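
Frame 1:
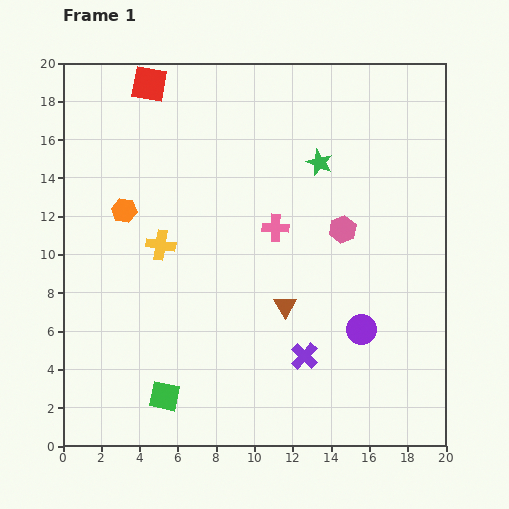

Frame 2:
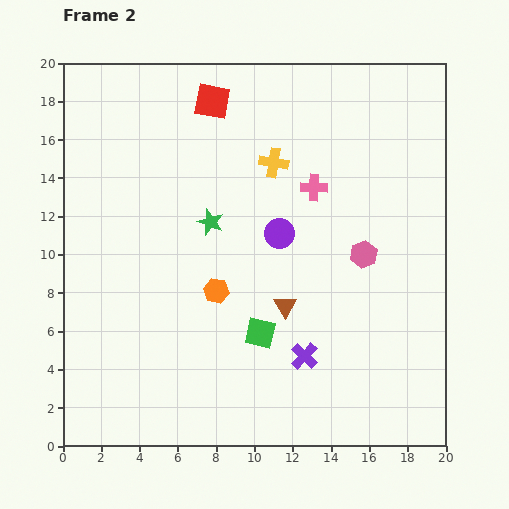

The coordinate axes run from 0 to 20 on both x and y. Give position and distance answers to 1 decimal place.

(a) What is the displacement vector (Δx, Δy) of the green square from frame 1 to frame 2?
(5.0, 3.3)

The green square was at (5.3, 2.6) in frame 1 and (10.3, 5.9) in frame 2.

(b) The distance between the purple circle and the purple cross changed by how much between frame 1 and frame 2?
+3.2

Distance in frame 1: 3.3. Distance in frame 2: 6.5.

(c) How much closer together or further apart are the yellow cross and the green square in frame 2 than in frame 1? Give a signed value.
+1.0

Distance in frame 1: 7.9. Distance in frame 2: 8.9.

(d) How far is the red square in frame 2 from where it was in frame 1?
3.4

The red square moved from (4.5, 18.9) to (7.8, 18.0), a distance of √(3.3² + 0.9²) ≈ 3.4.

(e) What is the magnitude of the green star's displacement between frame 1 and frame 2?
6.5

The green star moved from (13.4, 14.8) to (7.7, 11.7), a distance of √(5.7² + 3.1²) ≈ 6.5.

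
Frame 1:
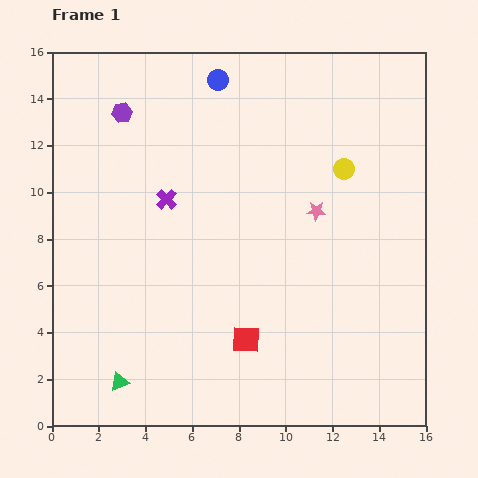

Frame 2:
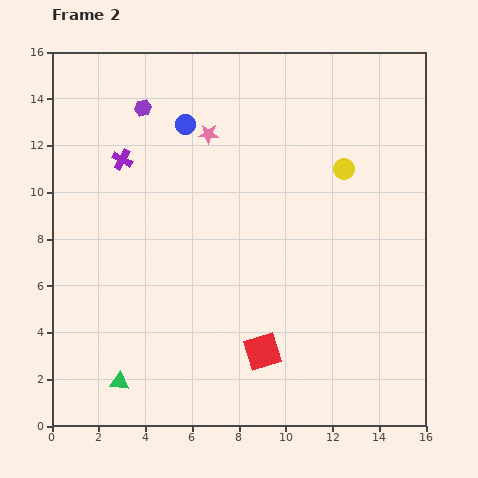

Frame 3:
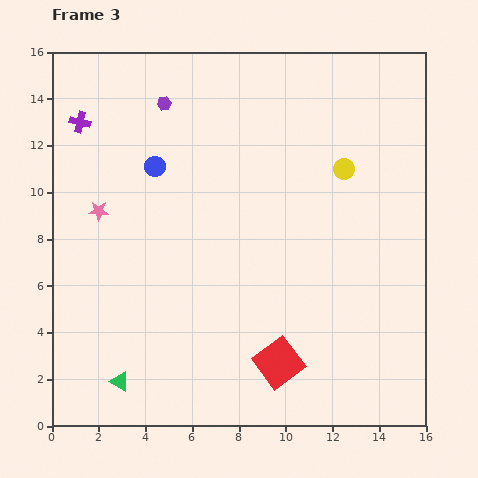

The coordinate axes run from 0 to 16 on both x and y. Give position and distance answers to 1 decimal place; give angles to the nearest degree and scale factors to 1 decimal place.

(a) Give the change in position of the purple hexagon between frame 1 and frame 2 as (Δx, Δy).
(0.9, 0.2)

The purple hexagon was at (3.0, 13.4) in frame 1 and (3.9, 13.6) in frame 2.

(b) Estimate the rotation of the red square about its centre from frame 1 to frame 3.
40° counter-clockwise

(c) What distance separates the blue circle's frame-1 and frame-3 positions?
4.6

The blue circle moved from (7.1, 14.8) to (4.4, 11.1), a distance of √(2.7² + 3.7²) ≈ 4.6.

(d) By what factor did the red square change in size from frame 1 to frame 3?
1.7×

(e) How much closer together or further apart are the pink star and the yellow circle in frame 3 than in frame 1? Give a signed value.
+8.5

Distance in frame 1: 2.2. Distance in frame 3: 10.7.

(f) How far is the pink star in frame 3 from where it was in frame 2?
5.7

The pink star moved from (6.7, 12.5) to (2.0, 9.2), a distance of √(4.7² + 3.3²) ≈ 5.7.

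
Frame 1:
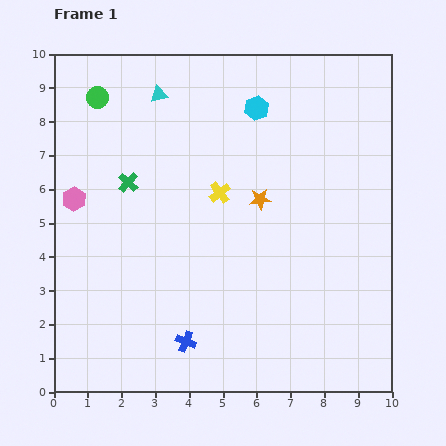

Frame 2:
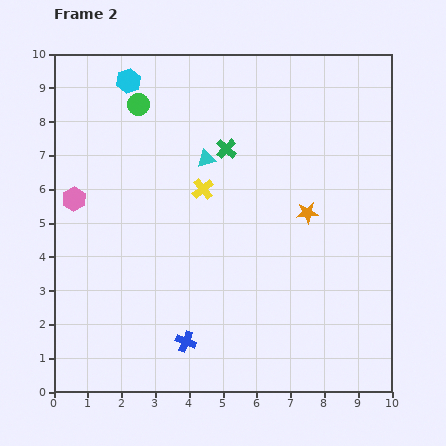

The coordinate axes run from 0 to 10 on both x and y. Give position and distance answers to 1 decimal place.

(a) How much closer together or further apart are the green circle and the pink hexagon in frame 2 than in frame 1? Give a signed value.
+0.3

Distance in frame 1: 3.1. Distance in frame 2: 3.4.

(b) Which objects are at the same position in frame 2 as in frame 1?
the blue cross, the pink hexagon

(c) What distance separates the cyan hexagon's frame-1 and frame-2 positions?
3.9

The cyan hexagon moved from (6.0, 8.4) to (2.2, 9.2), a distance of √(3.8² + 0.8²) ≈ 3.9.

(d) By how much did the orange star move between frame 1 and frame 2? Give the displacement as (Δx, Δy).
(1.4, -0.4)

The orange star was at (6.1, 5.7) in frame 1 and (7.5, 5.3) in frame 2.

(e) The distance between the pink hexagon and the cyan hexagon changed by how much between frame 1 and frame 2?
-2.2

Distance in frame 1: 6.0. Distance in frame 2: 3.8.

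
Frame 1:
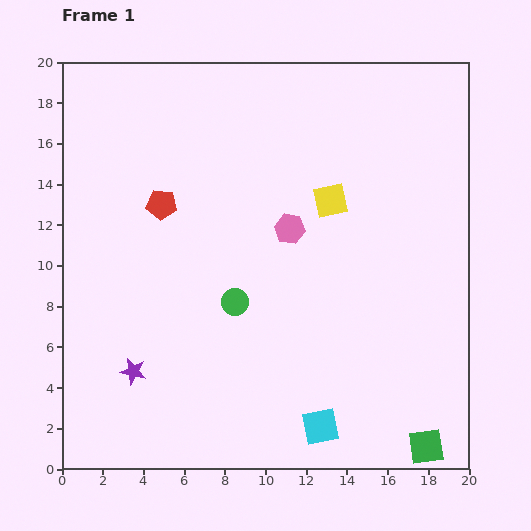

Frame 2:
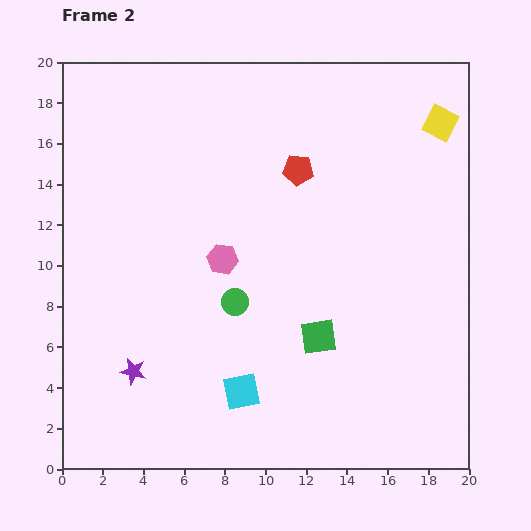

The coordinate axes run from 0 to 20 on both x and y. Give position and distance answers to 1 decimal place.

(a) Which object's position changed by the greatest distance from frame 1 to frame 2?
the green square

(moved 7.6; next 6.9)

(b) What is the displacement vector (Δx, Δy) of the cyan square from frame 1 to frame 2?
(-3.9, 1.7)

The cyan square was at (12.7, 2.1) in frame 1 and (8.8, 3.8) in frame 2.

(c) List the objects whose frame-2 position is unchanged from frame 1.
the purple star, the green circle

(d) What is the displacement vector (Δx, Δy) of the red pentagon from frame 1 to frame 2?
(6.7, 1.7)

The red pentagon was at (4.9, 13.0) in frame 1 and (11.6, 14.7) in frame 2.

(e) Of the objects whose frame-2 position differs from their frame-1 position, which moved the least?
the pink hexagon

(moved 3.6)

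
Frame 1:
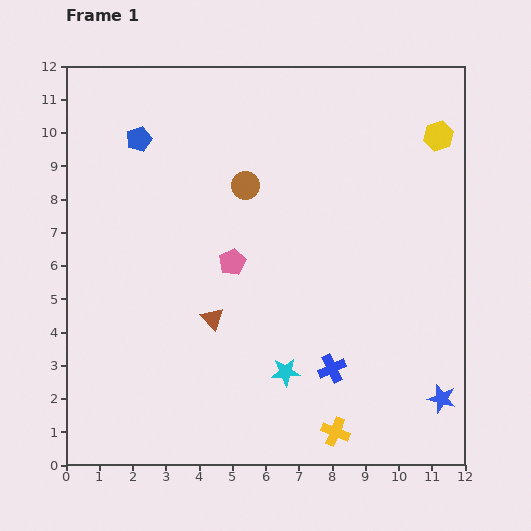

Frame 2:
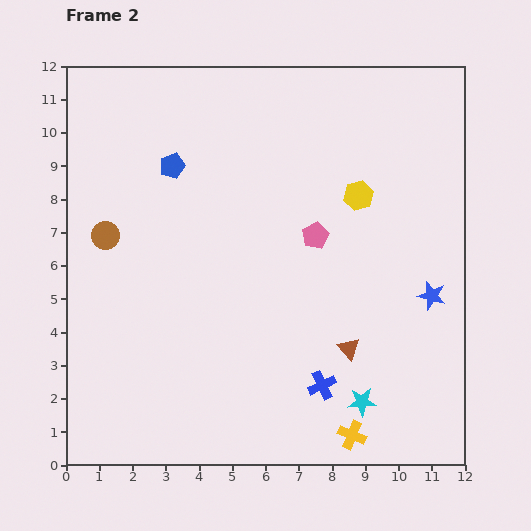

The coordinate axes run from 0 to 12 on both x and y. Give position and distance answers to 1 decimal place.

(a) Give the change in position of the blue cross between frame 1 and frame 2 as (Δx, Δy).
(-0.3, -0.5)

The blue cross was at (8.0, 2.9) in frame 1 and (7.7, 2.4) in frame 2.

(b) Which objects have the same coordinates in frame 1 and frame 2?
none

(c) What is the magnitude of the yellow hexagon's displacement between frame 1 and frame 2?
3.0

The yellow hexagon moved from (11.2, 9.9) to (8.8, 8.1), a distance of √(2.4² + 1.8²) ≈ 3.0.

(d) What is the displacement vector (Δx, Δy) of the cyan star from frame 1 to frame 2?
(2.3, -0.9)

The cyan star was at (6.6, 2.8) in frame 1 and (8.9, 1.9) in frame 2.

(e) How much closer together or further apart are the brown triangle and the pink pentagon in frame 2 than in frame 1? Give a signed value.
+1.7

Distance in frame 1: 1.8. Distance in frame 2: 3.5.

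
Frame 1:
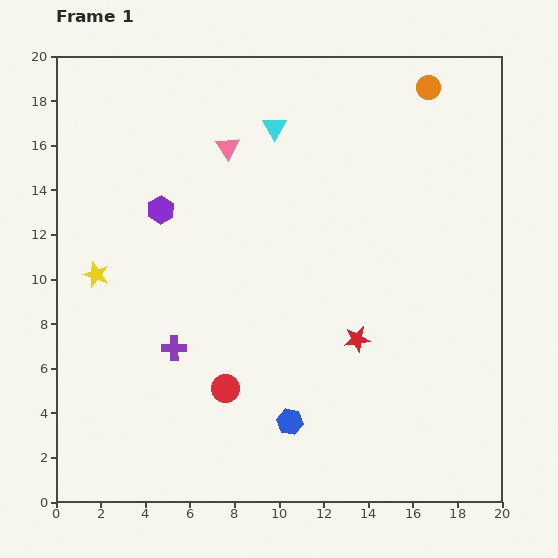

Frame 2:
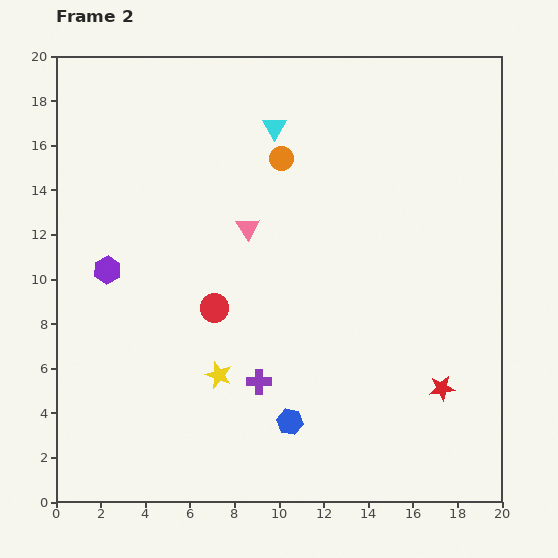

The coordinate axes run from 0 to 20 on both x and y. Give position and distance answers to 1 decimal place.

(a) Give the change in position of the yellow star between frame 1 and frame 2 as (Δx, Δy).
(5.5, -4.5)

The yellow star was at (1.8, 10.2) in frame 1 and (7.3, 5.7) in frame 2.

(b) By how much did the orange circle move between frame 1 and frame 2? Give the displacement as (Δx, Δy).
(-6.6, -3.2)

The orange circle was at (16.7, 18.6) in frame 1 and (10.1, 15.4) in frame 2.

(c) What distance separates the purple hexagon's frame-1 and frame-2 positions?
3.6

The purple hexagon moved from (4.7, 13.1) to (2.3, 10.4), a distance of √(2.4² + 2.7²) ≈ 3.6.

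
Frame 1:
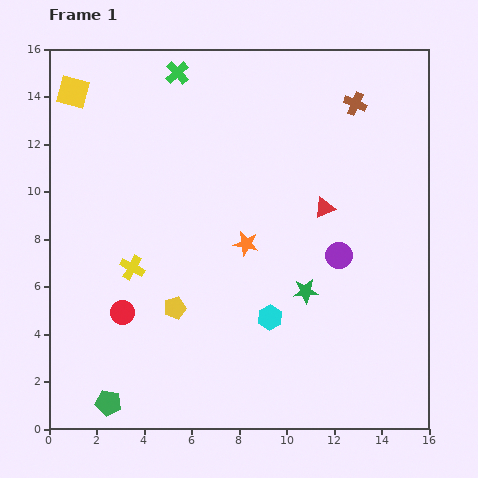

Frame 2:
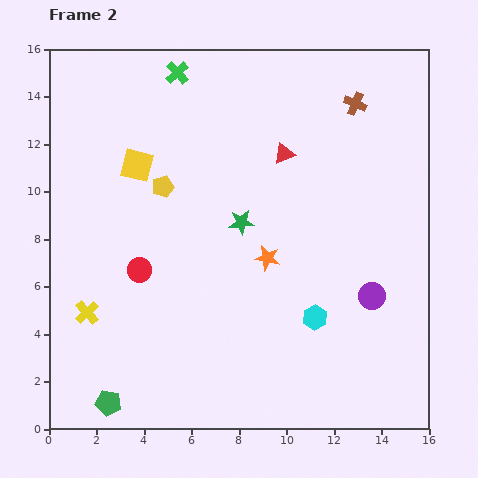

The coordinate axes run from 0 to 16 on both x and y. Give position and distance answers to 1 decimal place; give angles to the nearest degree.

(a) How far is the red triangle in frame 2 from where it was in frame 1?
2.9

The red triangle moved from (11.6, 9.3) to (9.9, 11.6), a distance of √(1.7² + 2.3²) ≈ 2.9.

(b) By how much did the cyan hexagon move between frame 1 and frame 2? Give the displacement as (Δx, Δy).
(1.9, 0.0)

The cyan hexagon was at (9.3, 4.7) in frame 1 and (11.2, 4.7) in frame 2.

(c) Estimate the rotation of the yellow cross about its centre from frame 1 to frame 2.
20° clockwise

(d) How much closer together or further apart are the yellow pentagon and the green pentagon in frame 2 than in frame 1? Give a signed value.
+4.5

Distance in frame 1: 4.9. Distance in frame 2: 9.4.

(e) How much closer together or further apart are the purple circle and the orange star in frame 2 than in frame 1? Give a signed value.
+0.8

Distance in frame 1: 3.9. Distance in frame 2: 4.7.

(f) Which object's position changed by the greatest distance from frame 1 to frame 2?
the yellow pentagon

(moved 5.1; next 4.1)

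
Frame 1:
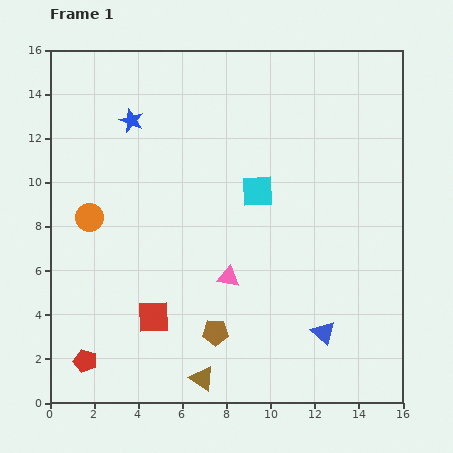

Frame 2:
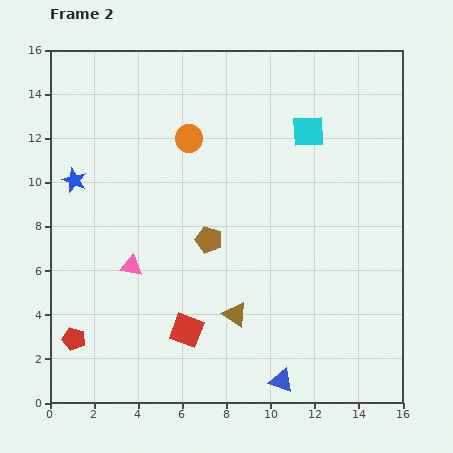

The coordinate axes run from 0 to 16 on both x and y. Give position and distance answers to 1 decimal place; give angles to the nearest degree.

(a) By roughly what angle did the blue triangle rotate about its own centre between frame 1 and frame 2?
23° counter-clockwise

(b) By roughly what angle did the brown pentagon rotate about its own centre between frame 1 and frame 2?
17° clockwise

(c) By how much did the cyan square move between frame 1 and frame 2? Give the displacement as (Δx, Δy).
(2.3, 2.7)

The cyan square was at (9.4, 9.6) in frame 1 and (11.7, 12.3) in frame 2.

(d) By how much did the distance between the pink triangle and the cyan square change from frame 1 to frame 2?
+6.0

Distance in frame 1: 4.1. Distance in frame 2: 10.1.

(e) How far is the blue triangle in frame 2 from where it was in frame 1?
2.9

The blue triangle moved from (12.4, 3.2) to (10.5, 1.0), a distance of √(1.9² + 2.2²) ≈ 2.9.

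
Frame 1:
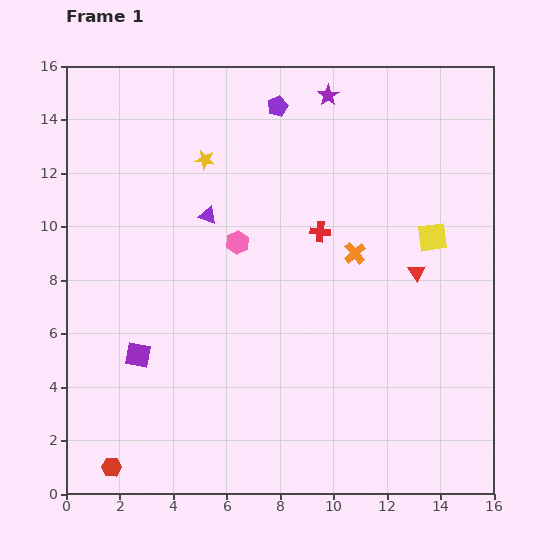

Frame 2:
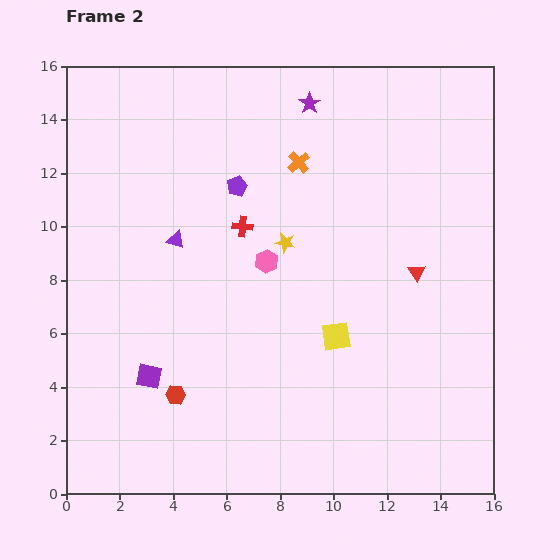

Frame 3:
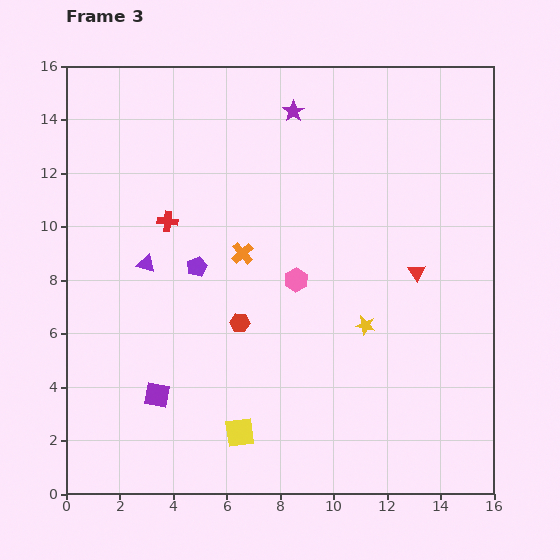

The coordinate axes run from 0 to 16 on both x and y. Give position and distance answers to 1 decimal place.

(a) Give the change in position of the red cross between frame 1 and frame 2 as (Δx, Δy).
(-2.9, 0.2)

The red cross was at (9.5, 9.8) in frame 1 and (6.6, 10.0) in frame 2.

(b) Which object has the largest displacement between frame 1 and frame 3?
the yellow square

(moved 10.3; next 8.6)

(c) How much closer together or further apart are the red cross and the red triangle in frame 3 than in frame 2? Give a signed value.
+2.8

Distance in frame 2: 6.7. Distance in frame 3: 9.5.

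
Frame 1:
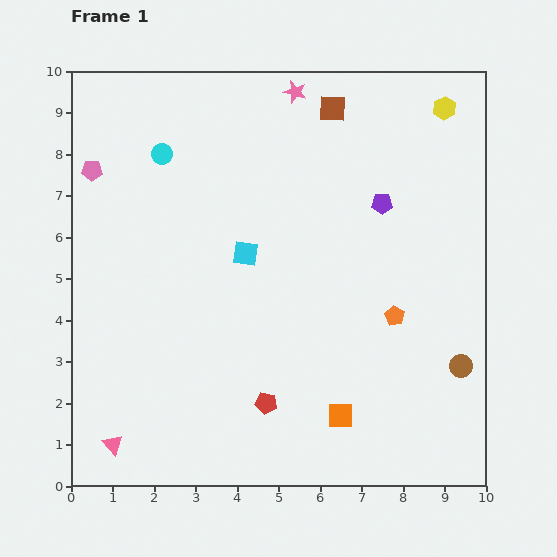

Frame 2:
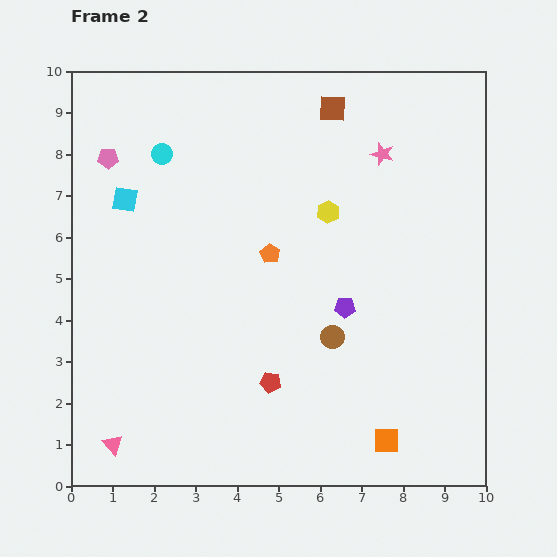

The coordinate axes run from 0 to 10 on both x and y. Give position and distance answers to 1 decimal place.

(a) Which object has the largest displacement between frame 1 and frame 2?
the yellow hexagon

(moved 3.8; next 3.4)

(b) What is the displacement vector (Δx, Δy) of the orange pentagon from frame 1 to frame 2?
(-3.0, 1.5)

The orange pentagon was at (7.8, 4.1) in frame 1 and (4.8, 5.6) in frame 2.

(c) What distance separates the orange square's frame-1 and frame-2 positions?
1.3

The orange square moved from (6.5, 1.7) to (7.6, 1.1), a distance of √(1.1² + 0.6²) ≈ 1.3.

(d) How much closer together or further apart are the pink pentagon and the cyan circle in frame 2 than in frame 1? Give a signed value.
-0.4

Distance in frame 1: 1.7. Distance in frame 2: 1.3.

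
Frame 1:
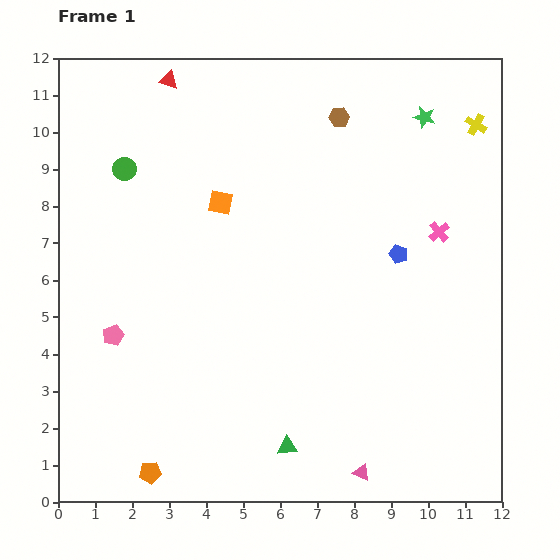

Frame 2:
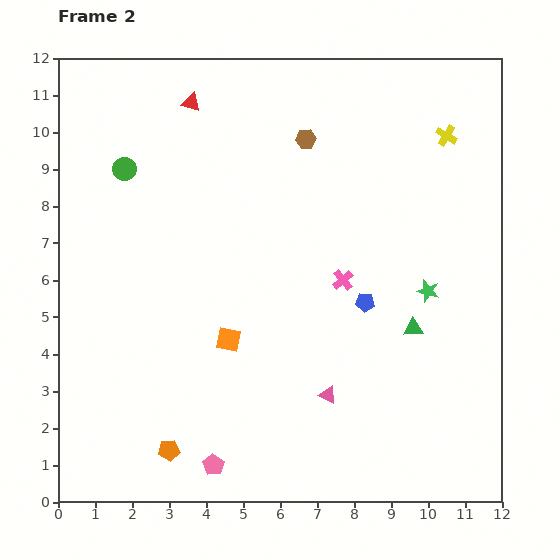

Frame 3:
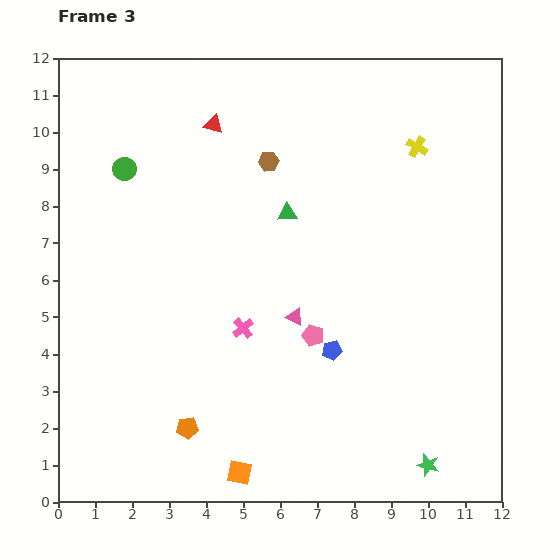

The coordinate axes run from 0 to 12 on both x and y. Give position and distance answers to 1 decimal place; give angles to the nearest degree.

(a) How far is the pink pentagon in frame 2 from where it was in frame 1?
4.4

The pink pentagon moved from (1.5, 4.5) to (4.2, 1.0), a distance of √(2.7² + 3.5²) ≈ 4.4.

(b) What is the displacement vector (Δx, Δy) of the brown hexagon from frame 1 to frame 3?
(-1.9, -1.2)

The brown hexagon was at (7.6, 10.4) in frame 1 and (5.7, 9.2) in frame 3.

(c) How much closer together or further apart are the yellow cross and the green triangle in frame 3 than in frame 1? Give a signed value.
-6.2

Distance in frame 1: 10.1. Distance in frame 3: 3.9.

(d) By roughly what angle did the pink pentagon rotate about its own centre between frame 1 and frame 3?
31° counter-clockwise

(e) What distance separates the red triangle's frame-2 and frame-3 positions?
0.8

The red triangle moved from (3.6, 10.8) to (4.2, 10.2), a distance of √(0.6² + 0.6²) ≈ 0.8.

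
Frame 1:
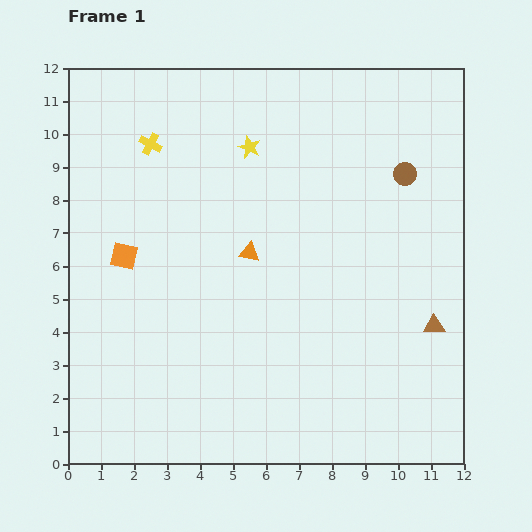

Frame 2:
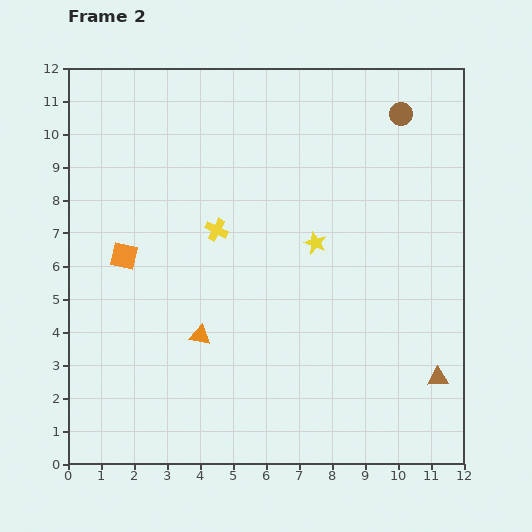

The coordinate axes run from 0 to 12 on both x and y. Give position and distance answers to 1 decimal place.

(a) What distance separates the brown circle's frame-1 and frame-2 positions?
1.8

The brown circle moved from (10.2, 8.8) to (10.1, 10.6), a distance of √(0.1² + 1.8²) ≈ 1.8.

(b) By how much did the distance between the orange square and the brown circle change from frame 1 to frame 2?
+0.5

Distance in frame 1: 8.9. Distance in frame 2: 9.4.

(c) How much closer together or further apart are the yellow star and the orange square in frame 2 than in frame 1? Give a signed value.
+0.8

Distance in frame 1: 5.0. Distance in frame 2: 5.8.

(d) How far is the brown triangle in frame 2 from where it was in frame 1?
1.6

The brown triangle moved from (11.1, 4.2) to (11.2, 2.6), a distance of √(0.1² + 1.6²) ≈ 1.6.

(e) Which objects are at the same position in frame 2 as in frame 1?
the orange square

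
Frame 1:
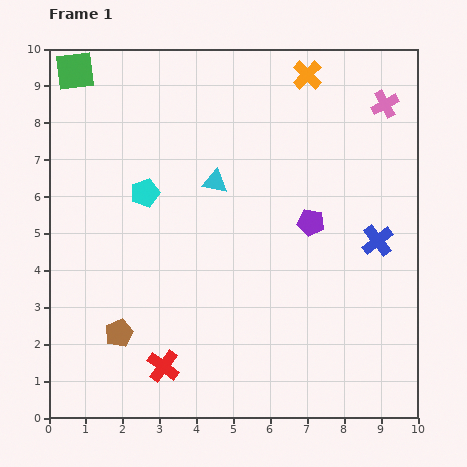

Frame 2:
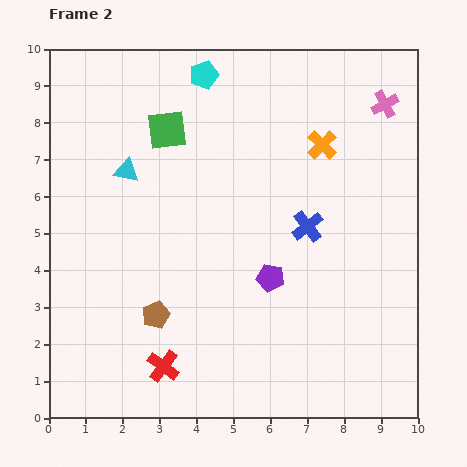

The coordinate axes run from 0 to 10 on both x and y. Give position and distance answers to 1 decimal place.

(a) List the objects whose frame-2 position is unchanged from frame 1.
the pink cross, the red cross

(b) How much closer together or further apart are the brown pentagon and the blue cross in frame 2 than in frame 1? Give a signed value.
-2.6

Distance in frame 1: 7.4. Distance in frame 2: 4.8.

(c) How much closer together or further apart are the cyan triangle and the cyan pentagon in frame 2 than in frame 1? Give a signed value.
+1.4

Distance in frame 1: 1.9. Distance in frame 2: 3.3.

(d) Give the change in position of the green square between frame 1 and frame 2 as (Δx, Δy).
(2.5, -1.6)

The green square was at (0.7, 9.4) in frame 1 and (3.2, 7.8) in frame 2.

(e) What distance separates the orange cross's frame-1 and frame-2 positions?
1.9

The orange cross moved from (7.0, 9.3) to (7.4, 7.4), a distance of √(0.4² + 1.9²) ≈ 1.9.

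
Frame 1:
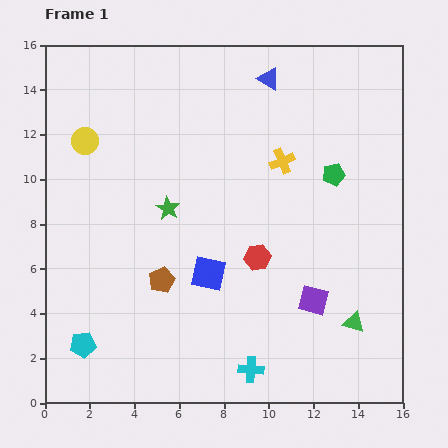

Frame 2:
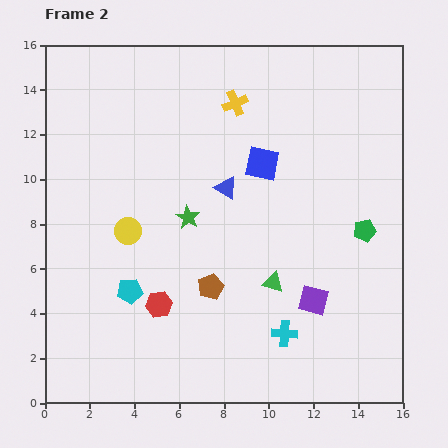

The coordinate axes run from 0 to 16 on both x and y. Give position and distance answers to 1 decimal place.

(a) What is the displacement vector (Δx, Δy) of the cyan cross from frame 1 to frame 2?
(1.5, 1.6)

The cyan cross was at (9.2, 1.5) in frame 1 and (10.7, 3.1) in frame 2.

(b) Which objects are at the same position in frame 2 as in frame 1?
the purple square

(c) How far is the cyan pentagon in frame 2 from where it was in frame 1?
3.2

The cyan pentagon moved from (1.7, 2.6) to (3.8, 5.0), a distance of √(2.1² + 2.4²) ≈ 3.2.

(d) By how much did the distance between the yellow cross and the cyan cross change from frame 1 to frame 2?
+1.1

Distance in frame 1: 9.4. Distance in frame 2: 10.5.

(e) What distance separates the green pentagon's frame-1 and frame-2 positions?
2.9

The green pentagon moved from (12.9, 10.2) to (14.3, 7.7), a distance of √(1.4² + 2.5²) ≈ 2.9.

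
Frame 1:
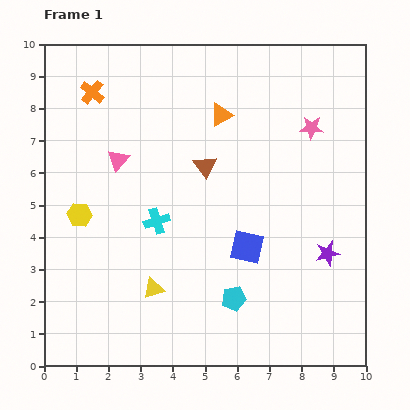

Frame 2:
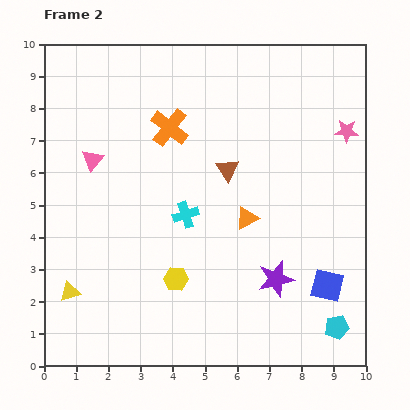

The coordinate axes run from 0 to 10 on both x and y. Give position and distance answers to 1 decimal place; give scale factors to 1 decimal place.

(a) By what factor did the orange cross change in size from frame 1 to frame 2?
1.6×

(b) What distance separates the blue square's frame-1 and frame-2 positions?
2.8

The blue square moved from (6.3, 3.7) to (8.8, 2.5), a distance of √(2.5² + 1.2²) ≈ 2.8.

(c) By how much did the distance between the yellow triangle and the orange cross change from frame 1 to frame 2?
-0.4

Distance in frame 1: 6.4. Distance in frame 2: 6.0.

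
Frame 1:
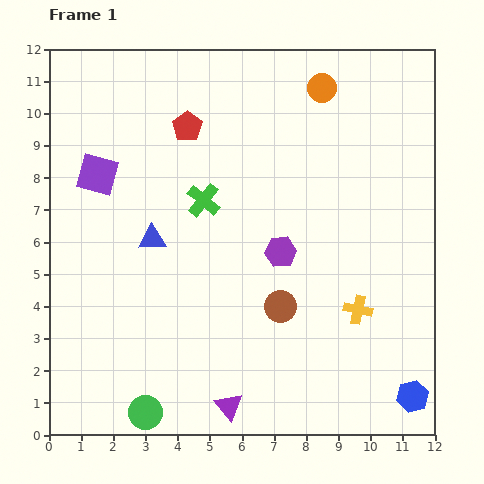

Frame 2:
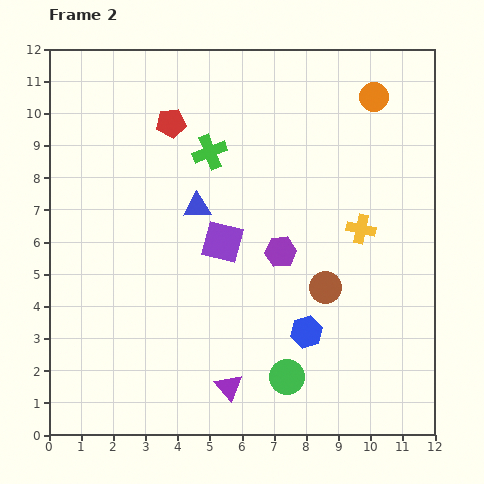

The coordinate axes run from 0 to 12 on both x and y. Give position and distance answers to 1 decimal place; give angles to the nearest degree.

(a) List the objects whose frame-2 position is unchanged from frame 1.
the purple hexagon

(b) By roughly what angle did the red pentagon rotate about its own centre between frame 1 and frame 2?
29° clockwise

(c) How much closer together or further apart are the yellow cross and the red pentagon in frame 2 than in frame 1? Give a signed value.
-1.0

Distance in frame 1: 7.8. Distance in frame 2: 6.8.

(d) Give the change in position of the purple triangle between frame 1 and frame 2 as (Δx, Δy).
(0.0, 0.6)

The purple triangle was at (5.6, 0.9) in frame 1 and (5.6, 1.5) in frame 2.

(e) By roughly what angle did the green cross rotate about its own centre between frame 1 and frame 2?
30° clockwise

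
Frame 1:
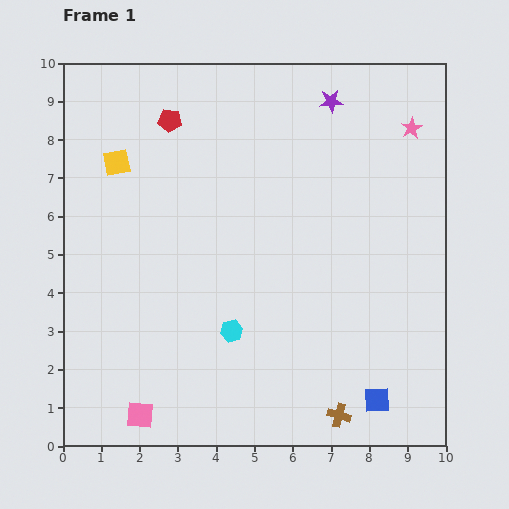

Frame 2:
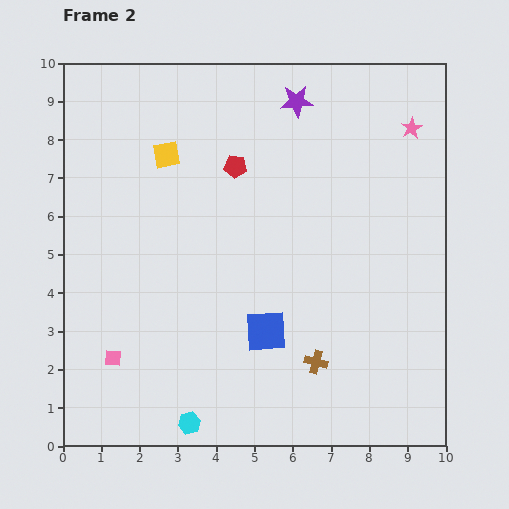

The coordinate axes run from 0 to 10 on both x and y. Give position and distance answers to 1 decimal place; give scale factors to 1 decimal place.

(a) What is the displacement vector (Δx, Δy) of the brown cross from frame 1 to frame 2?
(-0.6, 1.4)

The brown cross was at (7.2, 0.8) in frame 1 and (6.6, 2.2) in frame 2.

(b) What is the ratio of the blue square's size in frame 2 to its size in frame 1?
1.6×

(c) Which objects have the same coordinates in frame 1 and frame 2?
the pink star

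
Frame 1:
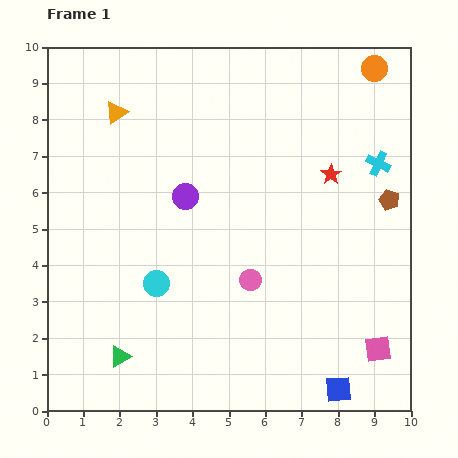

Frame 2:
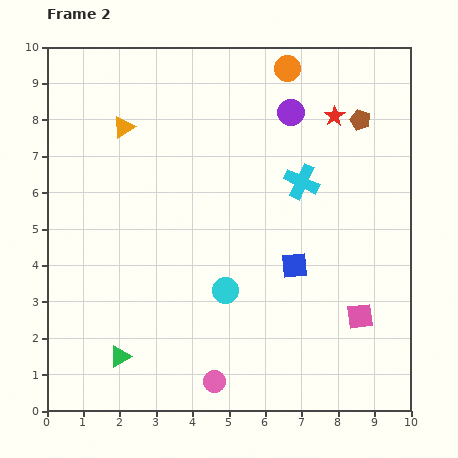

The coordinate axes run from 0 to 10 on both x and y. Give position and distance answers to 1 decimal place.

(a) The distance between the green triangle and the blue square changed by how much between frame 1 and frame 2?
-0.7

Distance in frame 1: 6.1. Distance in frame 2: 5.4.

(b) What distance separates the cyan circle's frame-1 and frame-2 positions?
1.9

The cyan circle moved from (3.0, 3.5) to (4.9, 3.3), a distance of √(1.9² + 0.2²) ≈ 1.9.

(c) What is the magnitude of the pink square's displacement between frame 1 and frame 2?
1.0

The pink square moved from (9.1, 1.7) to (8.6, 2.6), a distance of √(0.5² + 0.9²) ≈ 1.0.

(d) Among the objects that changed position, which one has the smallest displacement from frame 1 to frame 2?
the orange triangle

(moved 0.4)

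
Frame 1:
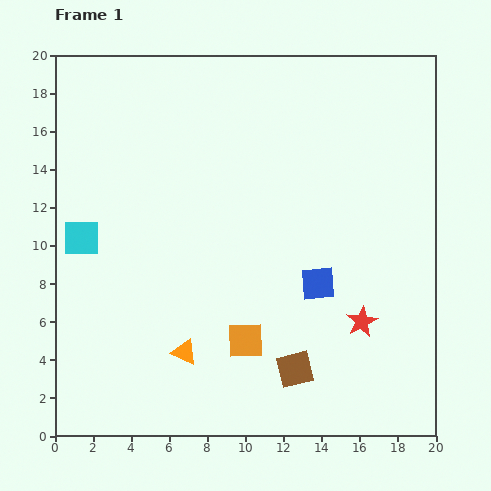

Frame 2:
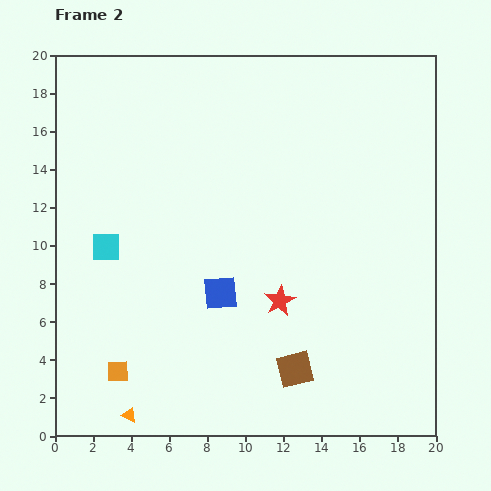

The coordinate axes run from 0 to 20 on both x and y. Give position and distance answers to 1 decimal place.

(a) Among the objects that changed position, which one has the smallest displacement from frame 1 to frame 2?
the cyan square

(moved 1.4)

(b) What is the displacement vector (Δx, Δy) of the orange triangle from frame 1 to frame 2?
(-2.9, -3.3)

The orange triangle was at (6.8, 4.4) in frame 1 and (3.9, 1.1) in frame 2.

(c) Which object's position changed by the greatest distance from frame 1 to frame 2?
the orange square

(moved 6.9; next 5.1)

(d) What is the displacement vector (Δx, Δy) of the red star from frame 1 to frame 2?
(-4.3, 1.1)

The red star was at (16.1, 6.0) in frame 1 and (11.8, 7.1) in frame 2.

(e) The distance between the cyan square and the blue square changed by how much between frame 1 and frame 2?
-6.1

Distance in frame 1: 12.6. Distance in frame 2: 6.5.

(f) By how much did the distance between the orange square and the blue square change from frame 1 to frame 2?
+2.0

Distance in frame 1: 4.8. Distance in frame 2: 6.8.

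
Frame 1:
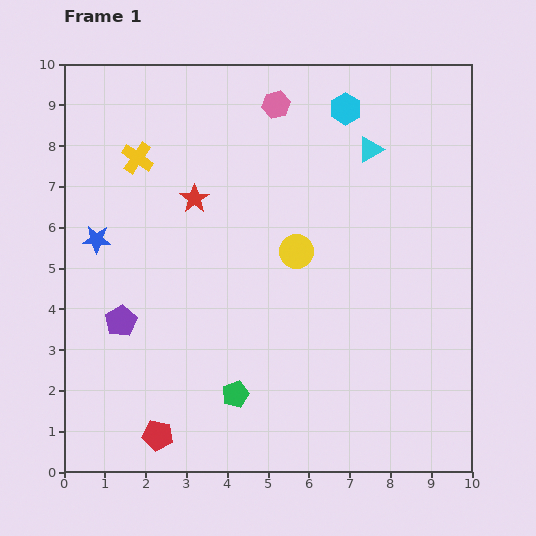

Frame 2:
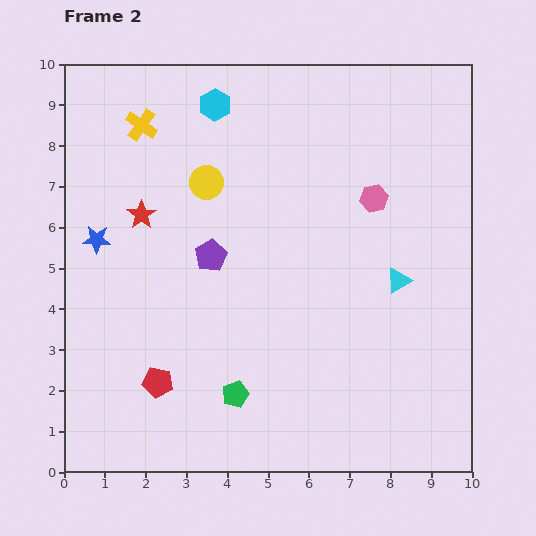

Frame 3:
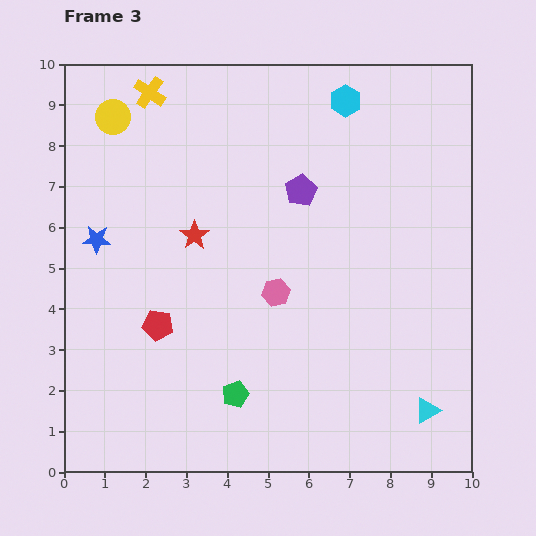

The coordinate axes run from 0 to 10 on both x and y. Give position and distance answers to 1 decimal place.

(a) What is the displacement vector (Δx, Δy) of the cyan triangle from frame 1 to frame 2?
(0.7, -3.2)

The cyan triangle was at (7.5, 7.9) in frame 1 and (8.2, 4.7) in frame 2.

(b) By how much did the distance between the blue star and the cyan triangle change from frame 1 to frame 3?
+2.0

Distance in frame 1: 7.1. Distance in frame 3: 9.1.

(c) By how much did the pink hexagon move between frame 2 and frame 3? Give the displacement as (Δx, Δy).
(-2.4, -2.3)

The pink hexagon was at (7.6, 6.7) in frame 2 and (5.2, 4.4) in frame 3.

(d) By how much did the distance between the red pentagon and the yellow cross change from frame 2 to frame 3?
-0.6

Distance in frame 2: 6.3. Distance in frame 3: 5.7.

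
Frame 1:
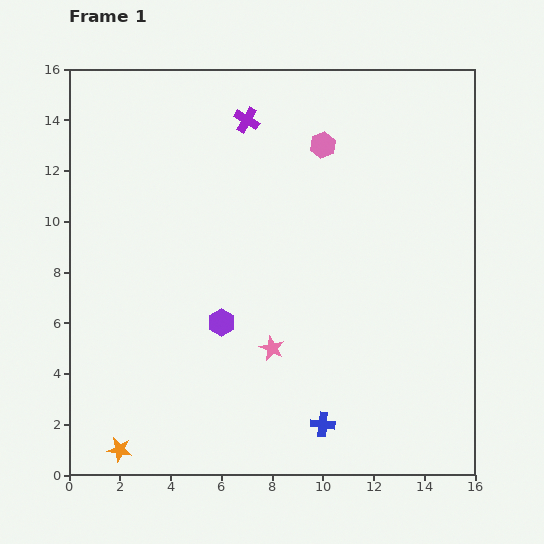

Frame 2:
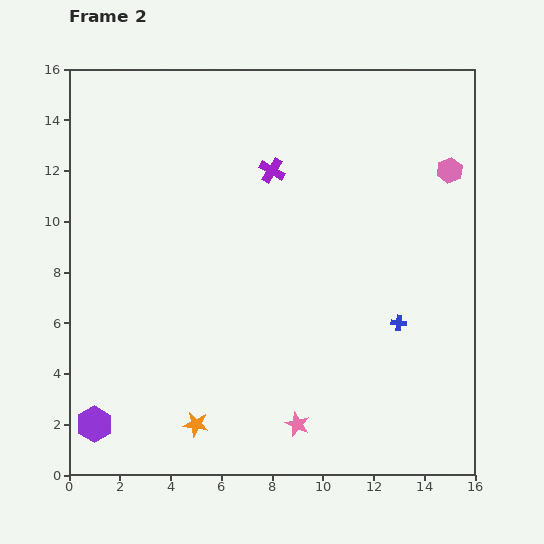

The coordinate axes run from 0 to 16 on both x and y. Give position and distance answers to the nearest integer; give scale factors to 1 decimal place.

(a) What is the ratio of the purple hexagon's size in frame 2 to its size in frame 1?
1.4×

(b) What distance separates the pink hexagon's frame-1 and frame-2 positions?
5

The pink hexagon moved from (10, 13) to (15, 12), a distance of √(5² + 1²) ≈ 5.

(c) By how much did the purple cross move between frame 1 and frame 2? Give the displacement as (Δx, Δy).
(1, -2)

The purple cross was at (7, 14) in frame 1 and (8, 12) in frame 2.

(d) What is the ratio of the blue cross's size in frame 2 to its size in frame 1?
0.6×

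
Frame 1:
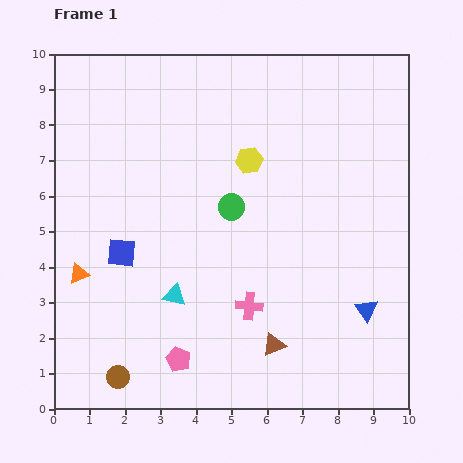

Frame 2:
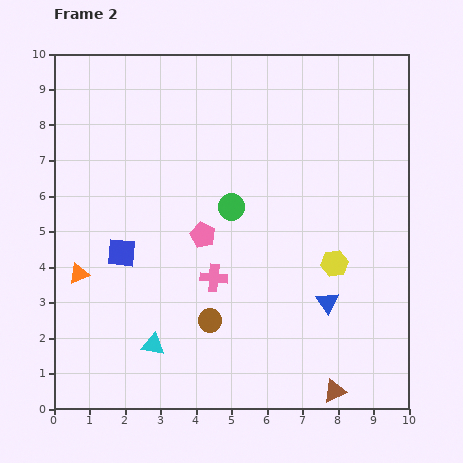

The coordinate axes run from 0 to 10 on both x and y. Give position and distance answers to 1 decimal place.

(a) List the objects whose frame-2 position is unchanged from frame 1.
the orange triangle, the blue square, the green circle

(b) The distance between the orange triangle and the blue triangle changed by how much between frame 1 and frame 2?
-1.2

Distance in frame 1: 8.2. Distance in frame 2: 7.0.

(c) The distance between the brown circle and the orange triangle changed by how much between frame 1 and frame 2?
+0.8

Distance in frame 1: 3.1. Distance in frame 2: 3.9.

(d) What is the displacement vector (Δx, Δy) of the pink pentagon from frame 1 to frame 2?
(0.7, 3.5)

The pink pentagon was at (3.5, 1.4) in frame 1 and (4.2, 4.9) in frame 2.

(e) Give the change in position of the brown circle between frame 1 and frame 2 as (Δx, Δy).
(2.6, 1.6)

The brown circle was at (1.8, 0.9) in frame 1 and (4.4, 2.5) in frame 2.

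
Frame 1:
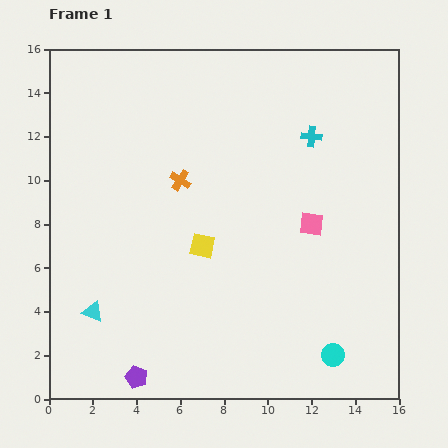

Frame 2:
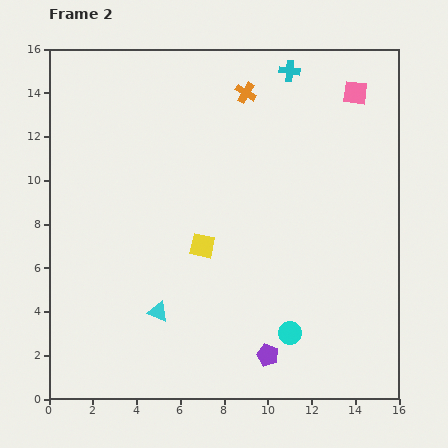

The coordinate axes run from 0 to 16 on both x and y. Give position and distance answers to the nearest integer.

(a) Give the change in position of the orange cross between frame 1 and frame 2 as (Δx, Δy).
(3, 4)

The orange cross was at (6, 10) in frame 1 and (9, 14) in frame 2.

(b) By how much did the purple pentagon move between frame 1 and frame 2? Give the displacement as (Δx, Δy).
(6, 1)

The purple pentagon was at (4, 1) in frame 1 and (10, 2) in frame 2.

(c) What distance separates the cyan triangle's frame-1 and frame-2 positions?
3

The cyan triangle moved from (2, 4) to (5, 4), a distance of √(3² + 0²) ≈ 3.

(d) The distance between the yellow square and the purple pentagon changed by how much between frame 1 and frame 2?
-1

Distance in frame 1: 7. Distance in frame 2: 6.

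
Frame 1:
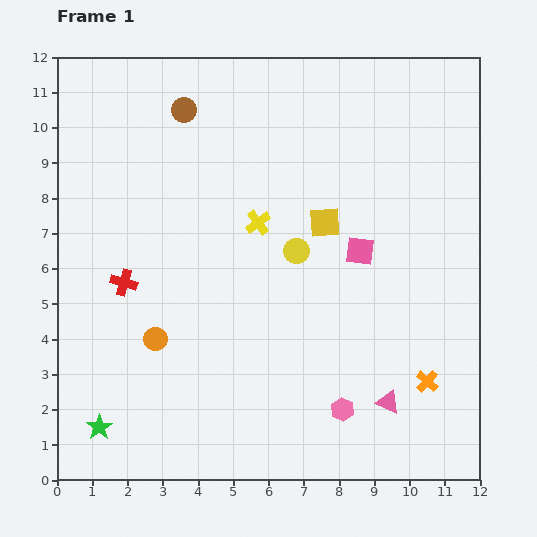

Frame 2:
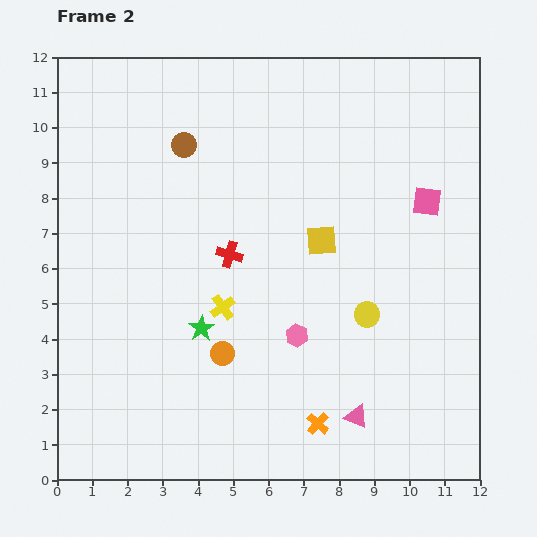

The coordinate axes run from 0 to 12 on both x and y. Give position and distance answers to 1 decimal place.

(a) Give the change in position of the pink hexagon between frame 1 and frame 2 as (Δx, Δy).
(-1.3, 2.1)

The pink hexagon was at (8.1, 2.0) in frame 1 and (6.8, 4.1) in frame 2.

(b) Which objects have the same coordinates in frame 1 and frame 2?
none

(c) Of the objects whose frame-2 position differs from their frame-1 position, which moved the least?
the yellow square

(moved 0.5)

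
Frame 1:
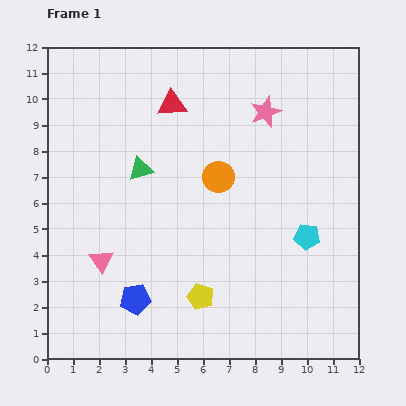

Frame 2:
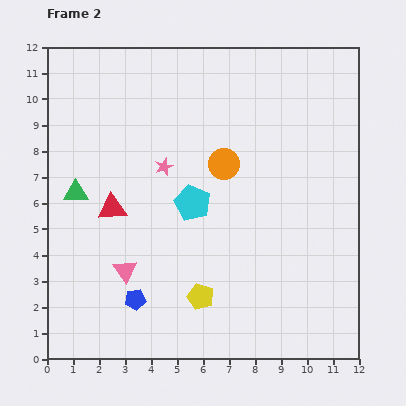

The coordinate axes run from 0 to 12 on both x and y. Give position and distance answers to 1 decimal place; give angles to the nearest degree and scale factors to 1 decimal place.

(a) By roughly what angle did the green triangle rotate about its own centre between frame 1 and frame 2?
16° clockwise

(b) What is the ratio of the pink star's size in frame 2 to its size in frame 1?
0.6×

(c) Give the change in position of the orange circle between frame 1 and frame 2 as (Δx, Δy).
(0.2, 0.5)

The orange circle was at (6.6, 7.0) in frame 1 and (6.8, 7.5) in frame 2.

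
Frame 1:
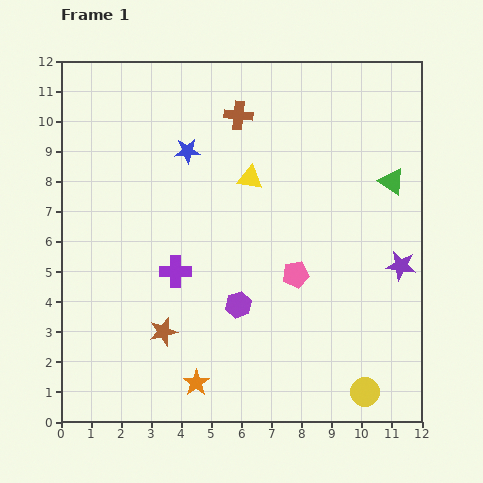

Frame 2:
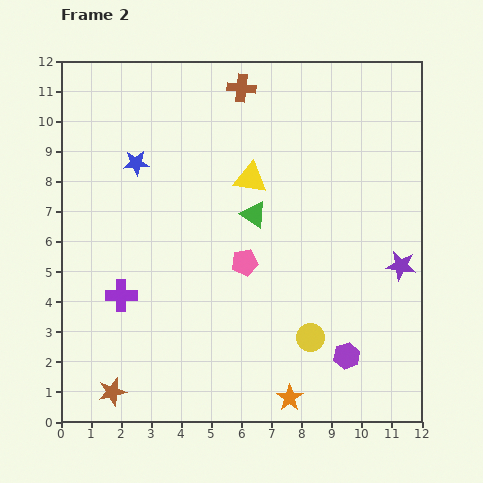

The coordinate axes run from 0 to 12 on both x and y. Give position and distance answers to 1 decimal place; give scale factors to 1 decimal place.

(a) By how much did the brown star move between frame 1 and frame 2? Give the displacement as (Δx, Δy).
(-1.7, -2.0)

The brown star was at (3.4, 3.0) in frame 1 and (1.7, 1.0) in frame 2.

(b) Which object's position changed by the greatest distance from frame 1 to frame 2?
the green triangle

(moved 4.7; next 4.0)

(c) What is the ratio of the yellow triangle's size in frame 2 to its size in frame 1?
1.3×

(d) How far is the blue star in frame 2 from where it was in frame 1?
1.7

The blue star moved from (4.2, 9.0) to (2.5, 8.6), a distance of √(1.7² + 0.4²) ≈ 1.7.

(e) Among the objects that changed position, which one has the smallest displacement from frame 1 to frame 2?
the brown cross

(moved 0.9)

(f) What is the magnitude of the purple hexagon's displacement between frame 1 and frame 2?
4.0

The purple hexagon moved from (5.9, 3.9) to (9.5, 2.2), a distance of √(3.6² + 1.7²) ≈ 4.0.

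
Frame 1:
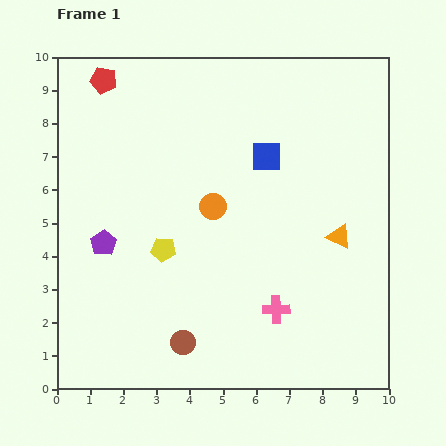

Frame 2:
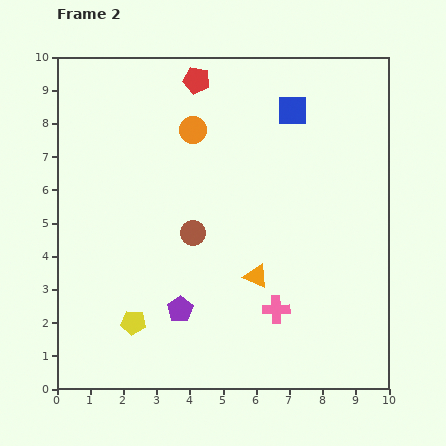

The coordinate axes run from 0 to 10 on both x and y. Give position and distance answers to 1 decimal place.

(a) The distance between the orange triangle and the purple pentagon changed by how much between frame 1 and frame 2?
-4.6

Distance in frame 1: 7.1. Distance in frame 2: 2.5.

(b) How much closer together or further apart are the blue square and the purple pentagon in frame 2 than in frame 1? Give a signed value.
+1.4

Distance in frame 1: 5.5. Distance in frame 2: 6.9.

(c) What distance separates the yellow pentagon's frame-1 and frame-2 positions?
2.4

The yellow pentagon moved from (3.2, 4.2) to (2.3, 2.0), a distance of √(0.9² + 2.2²) ≈ 2.4.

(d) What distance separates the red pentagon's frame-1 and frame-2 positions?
2.8

The red pentagon moved from (1.4, 9.3) to (4.2, 9.3), a distance of √(2.8² + 0.0²) ≈ 2.8.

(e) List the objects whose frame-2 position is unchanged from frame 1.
the pink cross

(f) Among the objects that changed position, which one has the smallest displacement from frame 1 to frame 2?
the blue square

(moved 1.6)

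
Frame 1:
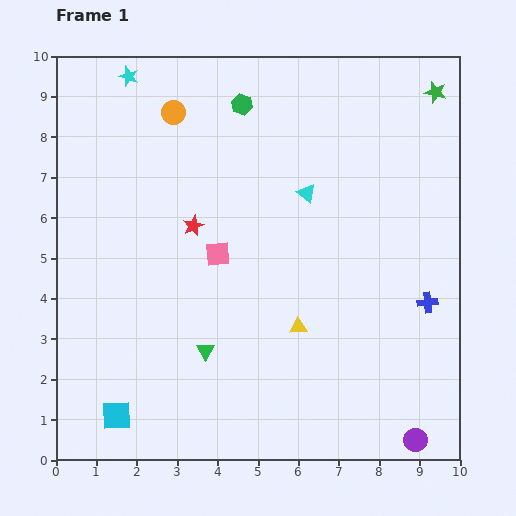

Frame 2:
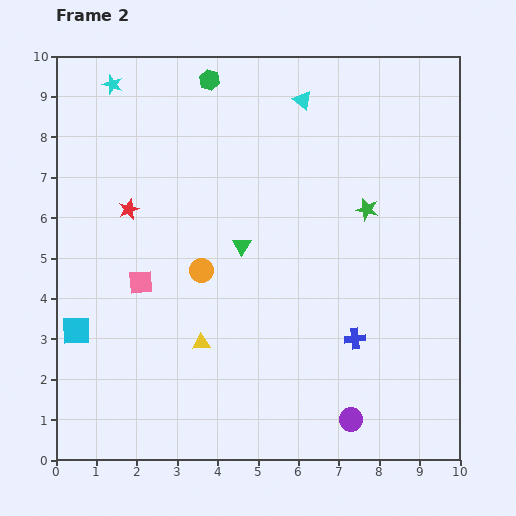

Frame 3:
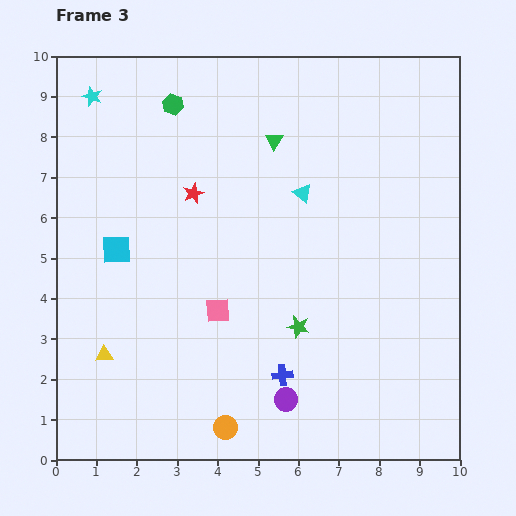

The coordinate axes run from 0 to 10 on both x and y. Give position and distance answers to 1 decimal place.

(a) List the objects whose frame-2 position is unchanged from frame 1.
none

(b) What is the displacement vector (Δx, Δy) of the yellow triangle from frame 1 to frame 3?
(-4.8, -0.7)

The yellow triangle was at (6.0, 3.3) in frame 1 and (1.2, 2.6) in frame 3.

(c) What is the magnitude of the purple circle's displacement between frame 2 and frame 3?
1.7

The purple circle moved from (7.3, 1.0) to (5.7, 1.5), a distance of √(1.6² + 0.5²) ≈ 1.7.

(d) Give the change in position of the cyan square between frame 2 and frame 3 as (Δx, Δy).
(1.0, 2.0)

The cyan square was at (0.5, 3.2) in frame 2 and (1.5, 5.2) in frame 3.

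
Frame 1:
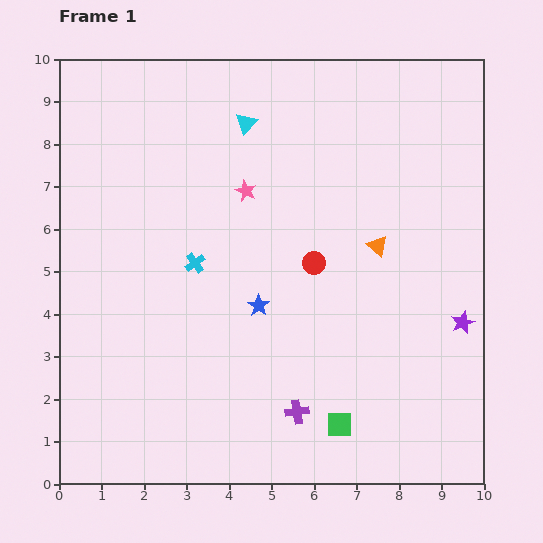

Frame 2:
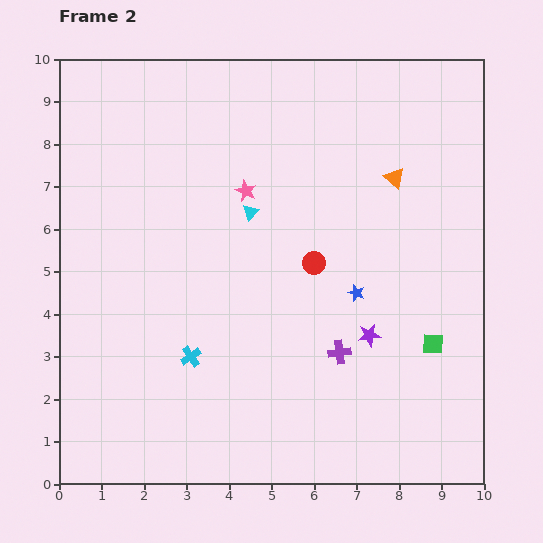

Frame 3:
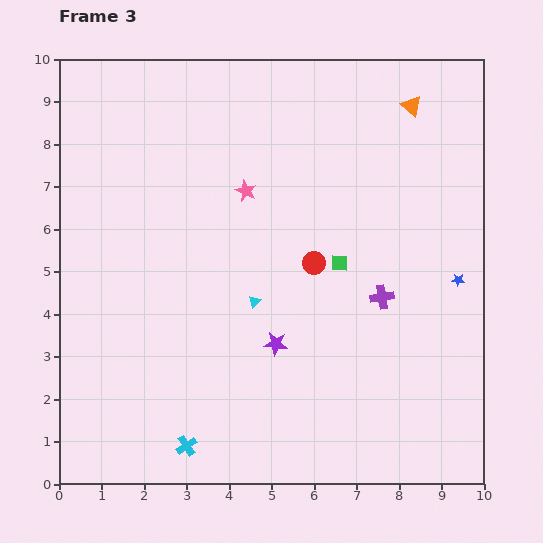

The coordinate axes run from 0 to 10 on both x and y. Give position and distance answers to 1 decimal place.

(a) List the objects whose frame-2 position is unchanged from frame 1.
the red circle, the pink star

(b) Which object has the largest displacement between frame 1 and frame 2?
the green square

(moved 2.9; next 2.3)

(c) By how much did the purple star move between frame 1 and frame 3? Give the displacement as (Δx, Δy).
(-4.4, -0.5)

The purple star was at (9.5, 3.8) in frame 1 and (5.1, 3.3) in frame 3.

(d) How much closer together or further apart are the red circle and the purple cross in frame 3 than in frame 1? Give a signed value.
-1.7

Distance in frame 1: 3.5. Distance in frame 3: 1.8.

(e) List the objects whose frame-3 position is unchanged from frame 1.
the red circle, the pink star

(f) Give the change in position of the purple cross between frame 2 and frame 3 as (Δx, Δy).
(1.0, 1.3)

The purple cross was at (6.6, 3.1) in frame 2 and (7.6, 4.4) in frame 3.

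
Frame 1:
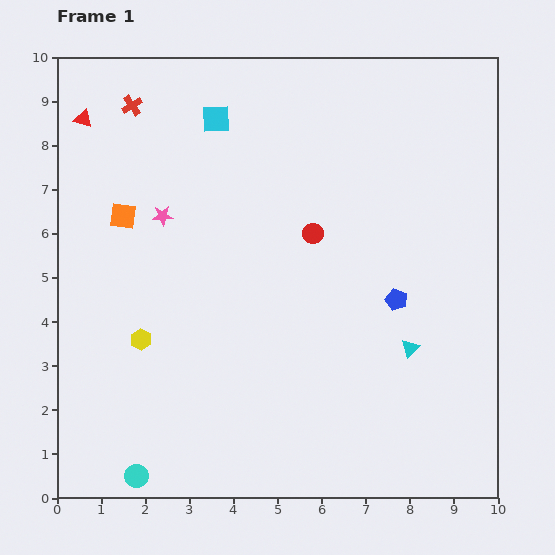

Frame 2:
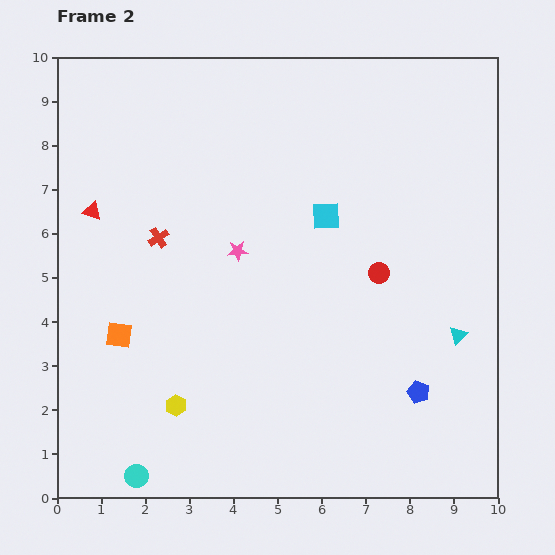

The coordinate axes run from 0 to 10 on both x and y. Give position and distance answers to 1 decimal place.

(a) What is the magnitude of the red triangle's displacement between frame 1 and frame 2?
2.1

The red triangle moved from (0.6, 8.6) to (0.8, 6.5), a distance of √(0.2² + 2.1²) ≈ 2.1.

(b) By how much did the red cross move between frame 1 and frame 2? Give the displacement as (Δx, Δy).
(0.6, -3.0)

The red cross was at (1.7, 8.9) in frame 1 and (2.3, 5.9) in frame 2.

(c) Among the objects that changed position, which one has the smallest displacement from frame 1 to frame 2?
the cyan triangle

(moved 1.1)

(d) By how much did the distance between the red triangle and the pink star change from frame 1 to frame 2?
+0.6

Distance in frame 1: 2.8. Distance in frame 2: 3.4.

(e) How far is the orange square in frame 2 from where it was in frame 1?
2.7

The orange square moved from (1.5, 6.4) to (1.4, 3.7), a distance of √(0.1² + 2.7²) ≈ 2.7.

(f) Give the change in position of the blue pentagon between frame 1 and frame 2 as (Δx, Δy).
(0.5, -2.1)

The blue pentagon was at (7.7, 4.5) in frame 1 and (8.2, 2.4) in frame 2.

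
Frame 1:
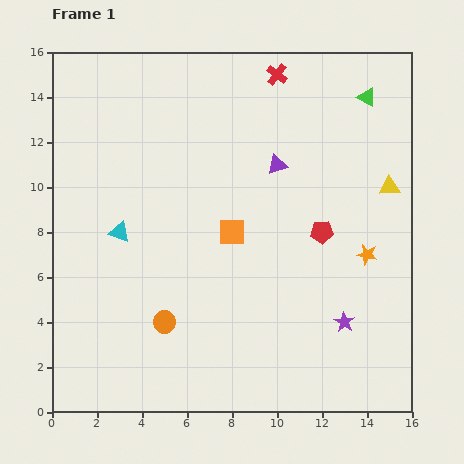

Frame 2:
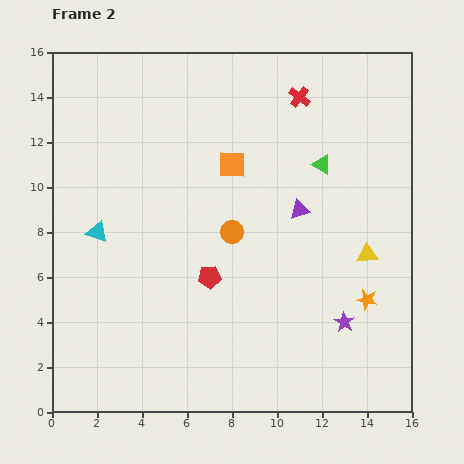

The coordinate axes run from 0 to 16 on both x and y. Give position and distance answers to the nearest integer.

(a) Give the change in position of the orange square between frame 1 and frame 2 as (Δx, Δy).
(0, 3)

The orange square was at (8, 8) in frame 1 and (8, 11) in frame 2.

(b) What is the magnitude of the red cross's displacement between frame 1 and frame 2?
1

The red cross moved from (10, 15) to (11, 14), a distance of √(1² + 1²) ≈ 1.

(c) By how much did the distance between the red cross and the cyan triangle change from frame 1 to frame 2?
+1

Distance in frame 1: 10. Distance in frame 2: 11.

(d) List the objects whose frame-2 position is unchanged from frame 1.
the purple star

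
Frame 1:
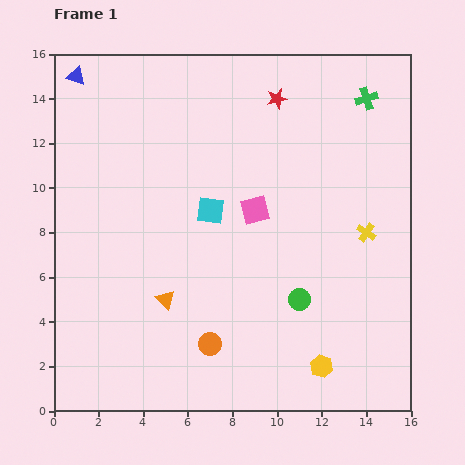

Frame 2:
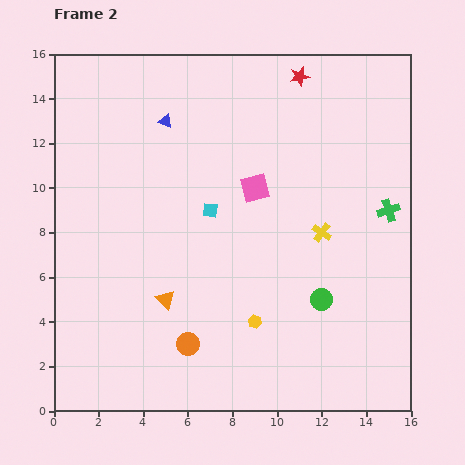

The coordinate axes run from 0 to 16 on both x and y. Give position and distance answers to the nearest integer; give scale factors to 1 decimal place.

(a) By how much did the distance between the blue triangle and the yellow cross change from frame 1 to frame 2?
-6

Distance in frame 1: 15. Distance in frame 2: 9.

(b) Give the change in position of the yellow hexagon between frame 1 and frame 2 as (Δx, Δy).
(-3, 2)

The yellow hexagon was at (12, 2) in frame 1 and (9, 4) in frame 2.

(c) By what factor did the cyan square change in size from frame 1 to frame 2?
0.6×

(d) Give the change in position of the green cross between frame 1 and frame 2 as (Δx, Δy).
(1, -5)

The green cross was at (14, 14) in frame 1 and (15, 9) in frame 2.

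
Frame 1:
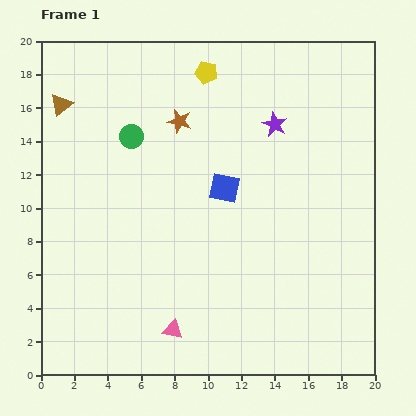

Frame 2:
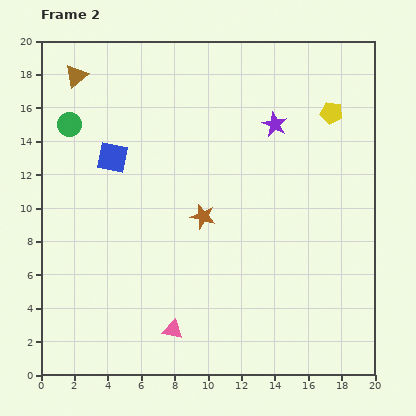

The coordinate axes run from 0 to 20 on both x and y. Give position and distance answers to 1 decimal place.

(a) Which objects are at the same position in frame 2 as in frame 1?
the purple star, the pink triangle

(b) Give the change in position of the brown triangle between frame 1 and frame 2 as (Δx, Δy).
(0.9, 1.7)

The brown triangle was at (1.2, 16.2) in frame 1 and (2.1, 17.9) in frame 2.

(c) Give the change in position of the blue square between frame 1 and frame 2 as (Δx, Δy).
(-6.7, 1.8)

The blue square was at (11.0, 11.2) in frame 1 and (4.3, 13.0) in frame 2.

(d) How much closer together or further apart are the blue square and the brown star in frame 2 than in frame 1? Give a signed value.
+1.6

Distance in frame 1: 4.8. Distance in frame 2: 6.4.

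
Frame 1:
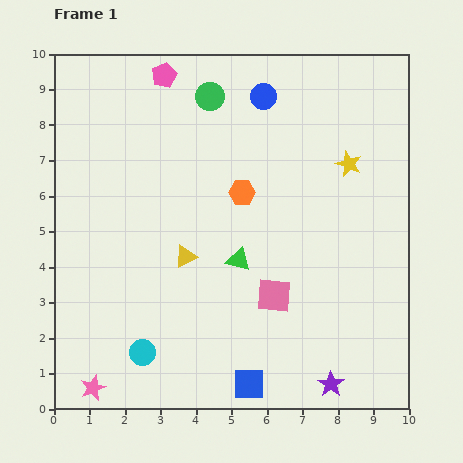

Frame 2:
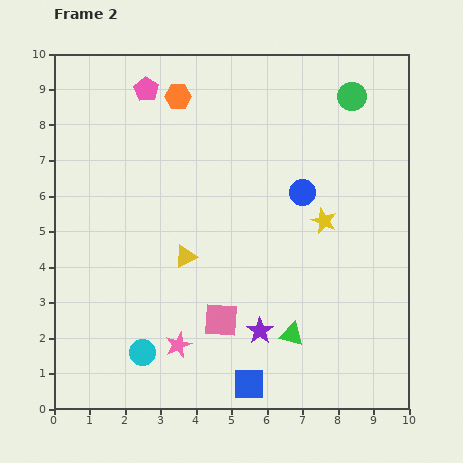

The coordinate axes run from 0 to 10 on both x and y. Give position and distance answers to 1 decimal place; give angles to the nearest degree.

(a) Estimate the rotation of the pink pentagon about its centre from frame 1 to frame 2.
16° counter-clockwise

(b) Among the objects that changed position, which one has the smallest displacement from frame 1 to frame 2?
the pink pentagon

(moved 0.6)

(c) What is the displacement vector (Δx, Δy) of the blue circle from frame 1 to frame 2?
(1.1, -2.7)

The blue circle was at (5.9, 8.8) in frame 1 and (7.0, 6.1) in frame 2.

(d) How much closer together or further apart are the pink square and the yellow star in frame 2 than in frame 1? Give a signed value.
-0.3

Distance in frame 1: 4.3. Distance in frame 2: 4.0.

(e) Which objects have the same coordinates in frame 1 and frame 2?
the blue square, the cyan circle, the yellow triangle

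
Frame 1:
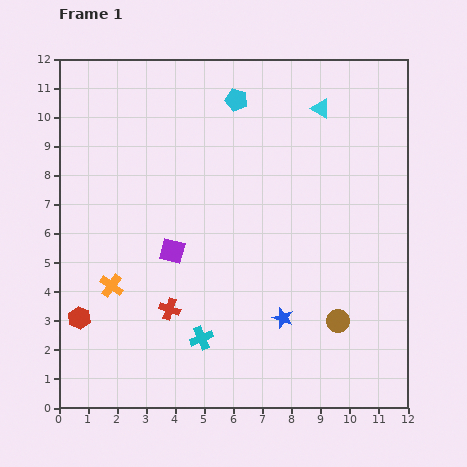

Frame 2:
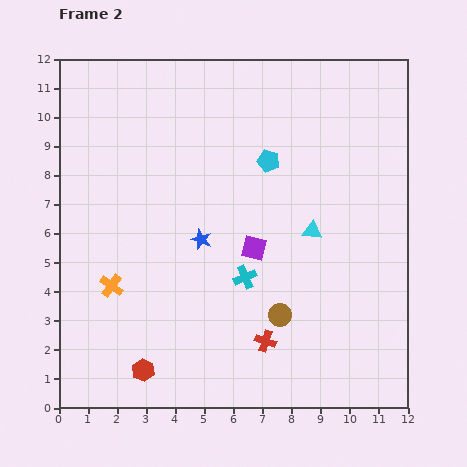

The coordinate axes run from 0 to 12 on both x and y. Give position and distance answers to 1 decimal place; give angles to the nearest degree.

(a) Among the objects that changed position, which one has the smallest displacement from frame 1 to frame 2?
the brown circle

(moved 2.0)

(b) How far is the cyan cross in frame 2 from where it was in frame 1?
2.6

The cyan cross moved from (4.9, 2.4) to (6.4, 4.5), a distance of √(1.5² + 2.1²) ≈ 2.6.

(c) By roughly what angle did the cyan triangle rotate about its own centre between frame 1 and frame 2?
23° counter-clockwise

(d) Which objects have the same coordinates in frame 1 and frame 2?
the orange cross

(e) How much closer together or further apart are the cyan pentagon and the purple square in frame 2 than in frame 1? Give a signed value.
-2.6

Distance in frame 1: 5.6. Distance in frame 2: 3.0.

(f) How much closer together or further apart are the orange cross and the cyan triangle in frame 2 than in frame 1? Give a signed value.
-2.2

Distance in frame 1: 9.4. Distance in frame 2: 7.2.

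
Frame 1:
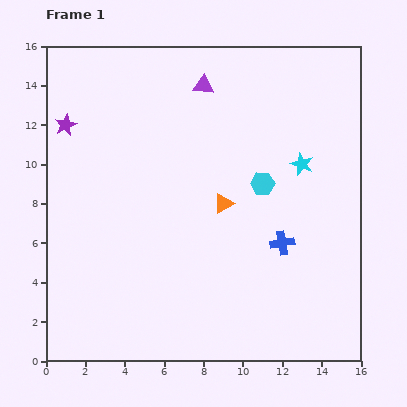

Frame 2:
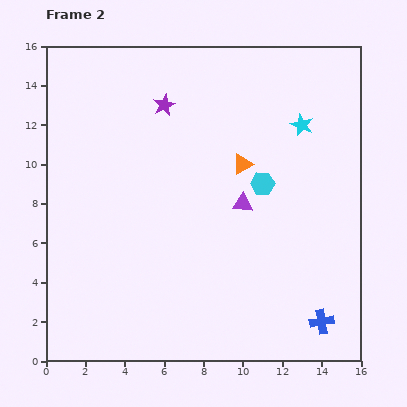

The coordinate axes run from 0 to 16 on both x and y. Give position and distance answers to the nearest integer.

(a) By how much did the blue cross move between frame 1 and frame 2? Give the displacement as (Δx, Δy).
(2, -4)

The blue cross was at (12, 6) in frame 1 and (14, 2) in frame 2.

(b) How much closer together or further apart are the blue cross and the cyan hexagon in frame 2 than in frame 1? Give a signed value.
+5

Distance in frame 1: 3. Distance in frame 2: 8.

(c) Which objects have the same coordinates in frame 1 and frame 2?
the cyan hexagon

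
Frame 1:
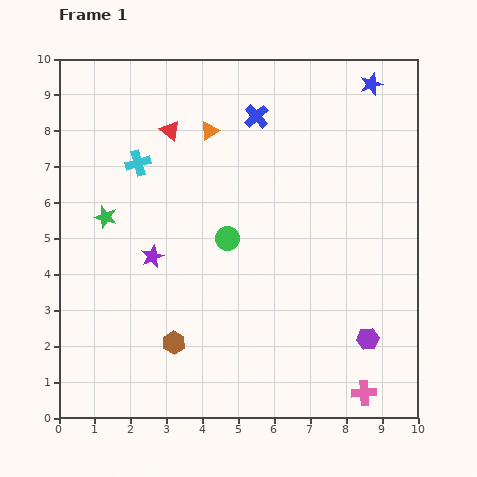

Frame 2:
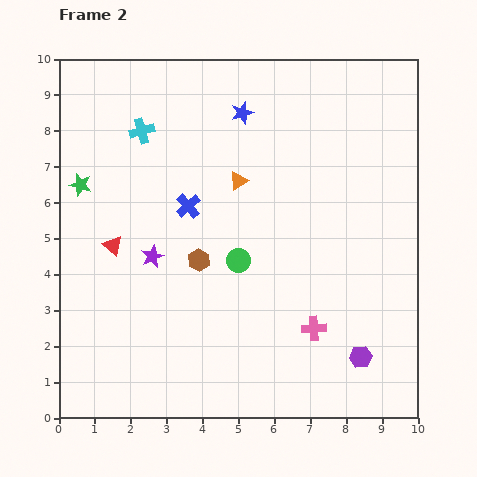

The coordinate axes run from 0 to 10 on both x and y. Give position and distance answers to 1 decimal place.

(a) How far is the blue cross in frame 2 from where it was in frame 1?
3.1

The blue cross moved from (5.5, 8.4) to (3.6, 5.9), a distance of √(1.9² + 2.5²) ≈ 3.1.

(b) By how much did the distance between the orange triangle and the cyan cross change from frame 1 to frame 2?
+0.8

Distance in frame 1: 2.2. Distance in frame 2: 3.0.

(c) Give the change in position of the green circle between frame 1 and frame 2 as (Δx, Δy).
(0.3, -0.6)

The green circle was at (4.7, 5.0) in frame 1 and (5.0, 4.4) in frame 2.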